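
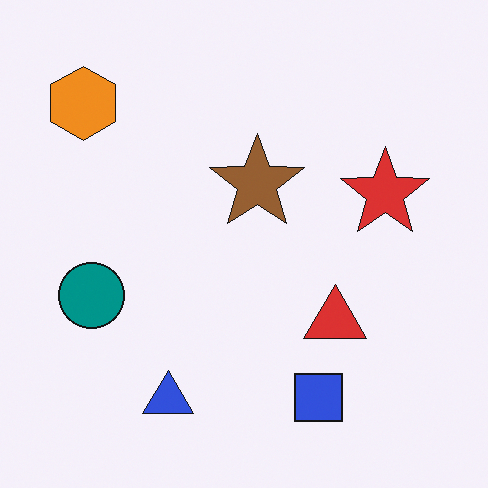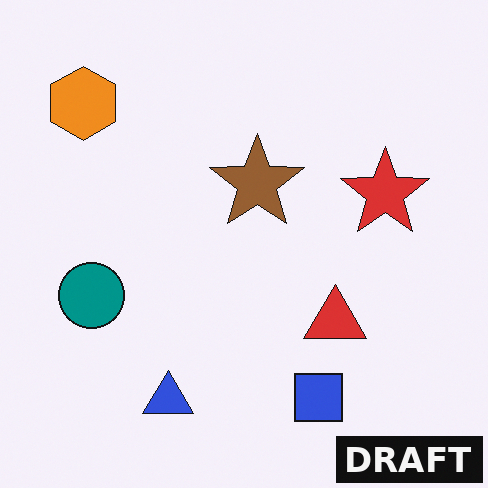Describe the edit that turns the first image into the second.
The image was watermarked with the text "DRAFT" in the lower-right corner.

A dark label reading "DRAFT" appears in the lower-right corner.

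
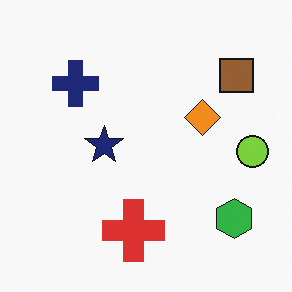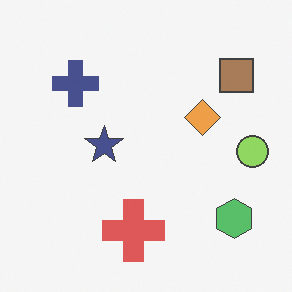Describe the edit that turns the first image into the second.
The second image is the first given slightly reduced contrast.

Tones are pushed toward mid-grey across the whole image — a global contrast change.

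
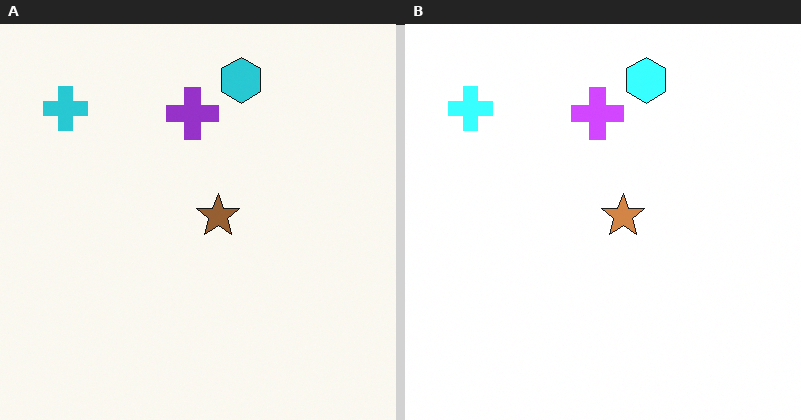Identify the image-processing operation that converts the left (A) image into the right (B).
The transformation is: brightened a lot.

Every pixel — background and shapes alike — is uniformly brightened.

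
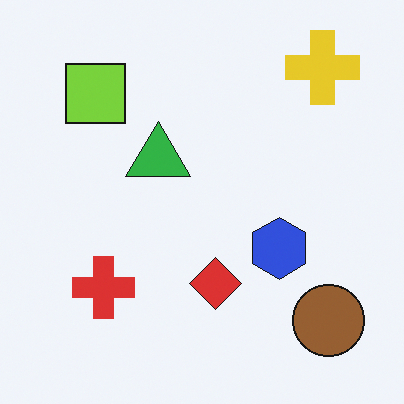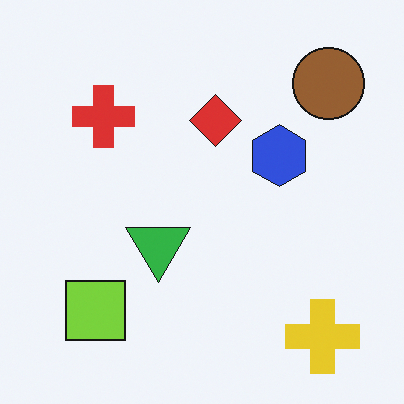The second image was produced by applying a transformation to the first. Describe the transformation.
The image was flipped vertically (top ↔ bottom).

The yellow cross is in the top-right of the first image and the bottom-right of the second — shapes on opposite sides of the horizontal midline have swapped in a mirror flip.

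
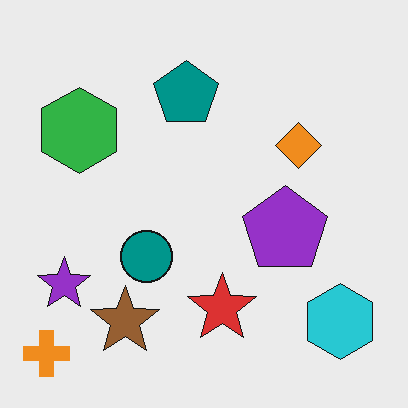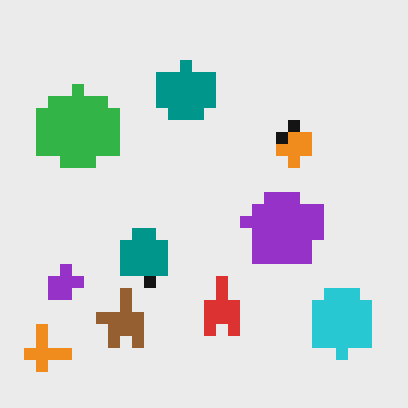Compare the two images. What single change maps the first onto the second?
The second image is the first heavily pixelated into large blocks.

Shapes are reduced to large square blocks; fine edges and outlines are lost — a downscale-then-upscale (mosaic) effect.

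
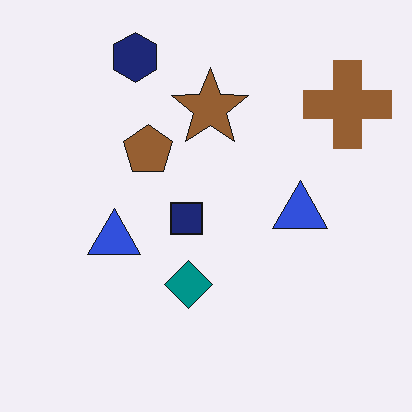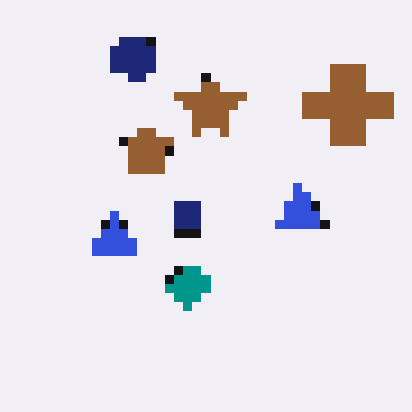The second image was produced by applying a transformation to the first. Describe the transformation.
The second image is the first coarsely pixelated.

Shapes are reduced to large square blocks; fine edges and outlines are lost — a downscale-then-upscale (mosaic) effect.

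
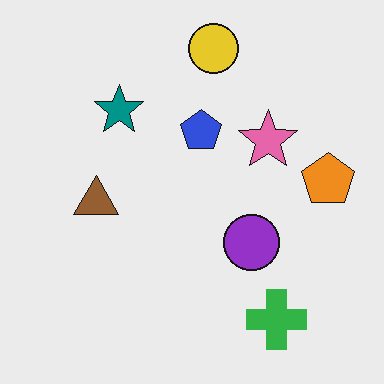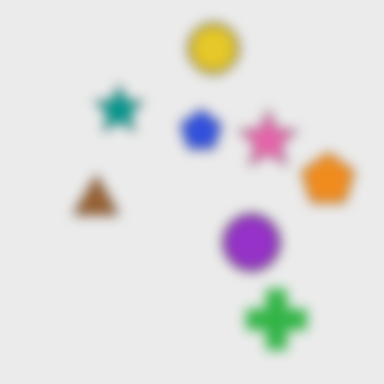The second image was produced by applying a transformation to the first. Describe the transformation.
This is the original image strongly gaussian-blurred.

Shape edges and outlines are uniformly softened across the whole image.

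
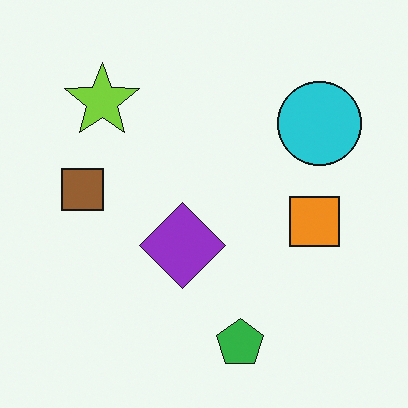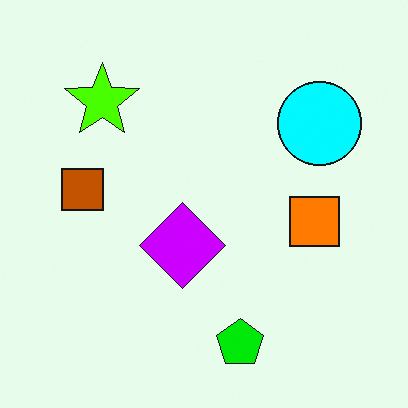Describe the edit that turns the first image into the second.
Heavily oversaturated.

All colors are more vivid — a global saturation change.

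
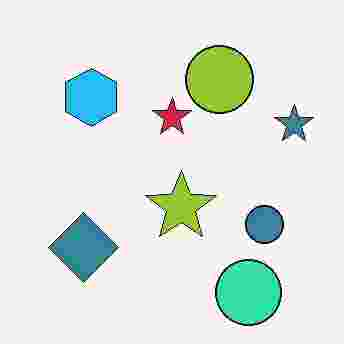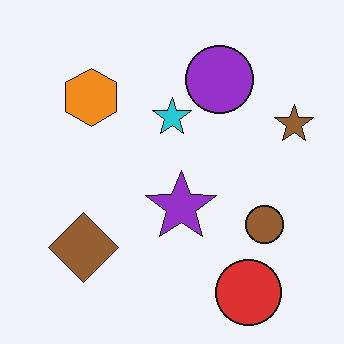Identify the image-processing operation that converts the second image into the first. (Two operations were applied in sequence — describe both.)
Hue-shifted by a large amount, then degraded with heavy JPEG compression.

Every shape's color has rotated by the same amount around the hue wheel — a uniform hue shift. Blocky 8×8 compression artifacts appear around shape edges and the flat background shows ringing — characteristic JPEG degradation.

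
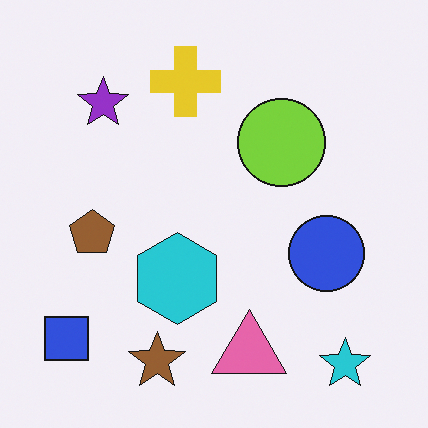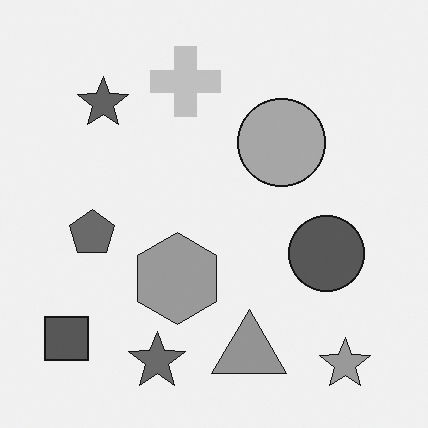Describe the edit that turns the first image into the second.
The image was converted to grayscale.

All color is removed — every shape is now a shade of grey.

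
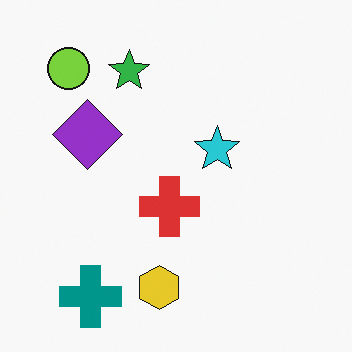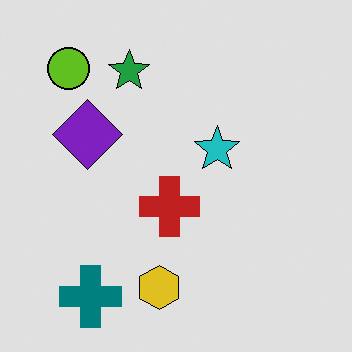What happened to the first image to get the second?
Moderately posterized.

Each flat color has snapped to a coarser quantized level — most visibly, the near-white background has dropped to a flat grey.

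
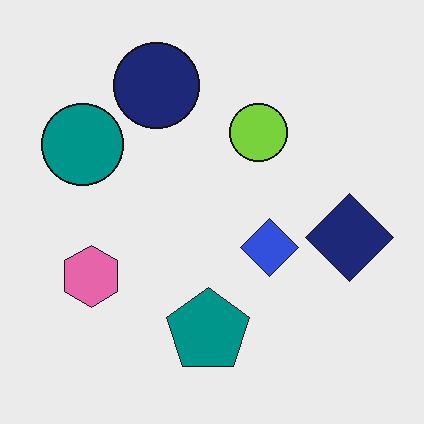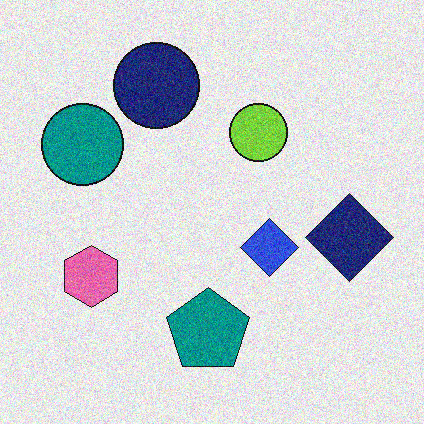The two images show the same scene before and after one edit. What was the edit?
The second image is the first degraded with moderate additive noise.

Random speckle covers the whole image, including the flat background.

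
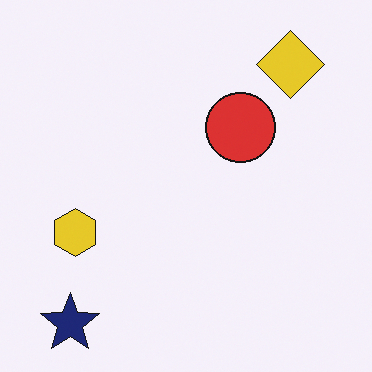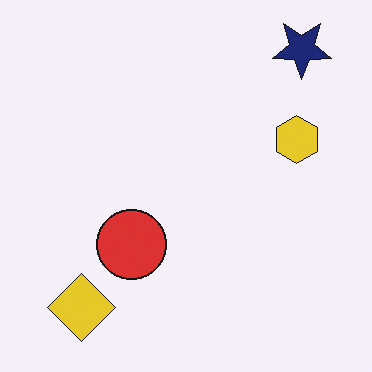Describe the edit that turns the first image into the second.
The transformation is: rotated 180°.

The navy star sits in the bottom-left of the first image and the top-right of the second — consistent with a whole-image 180° rotation.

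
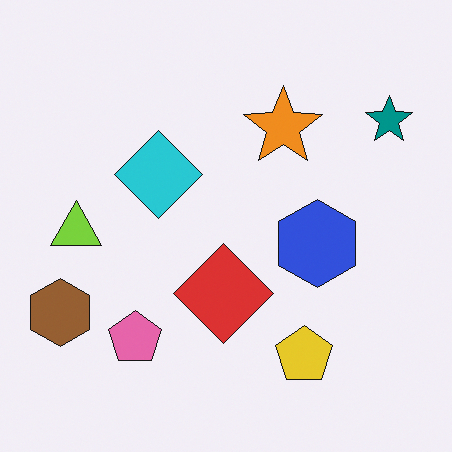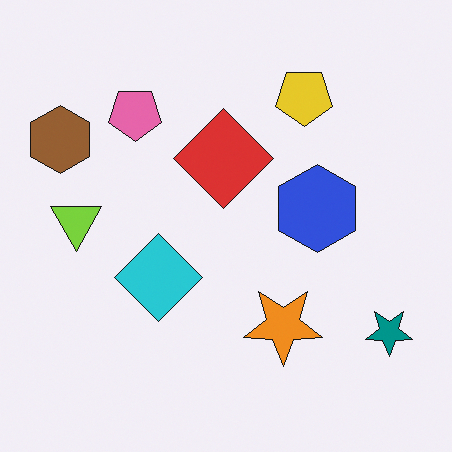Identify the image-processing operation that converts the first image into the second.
The image was flipped vertically (top ↔ bottom).

The yellow pentagon is in the bottom-right of the first image and the top-right of the second — shapes on opposite sides of the horizontal midline have swapped in a mirror flip.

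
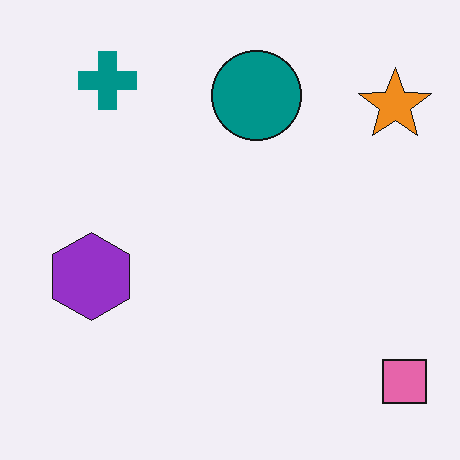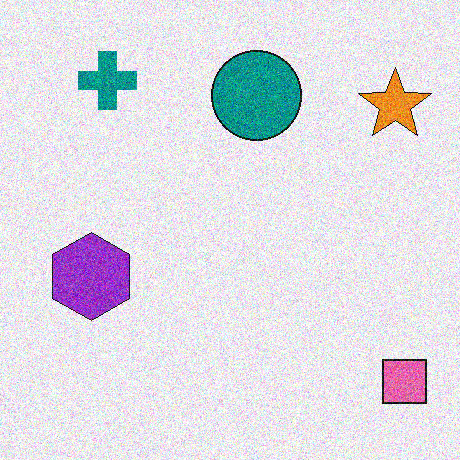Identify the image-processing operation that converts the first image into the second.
Degraded with a thick layer of grain.

Random speckle covers the whole image, including the flat background.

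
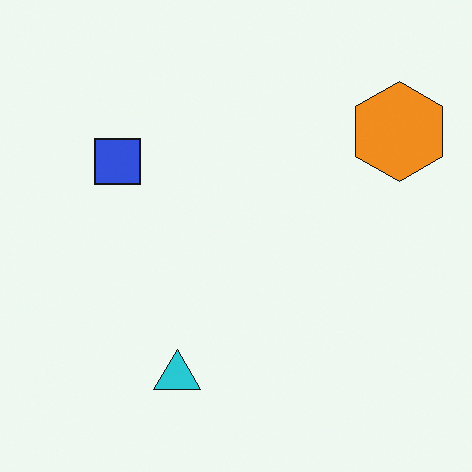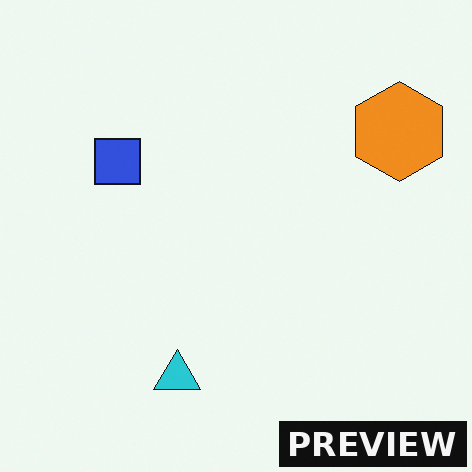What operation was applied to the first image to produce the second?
It was watermarked with the text "PREVIEW" in the lower-right corner.

A dark label reading "PREVIEW" appears in the lower-right corner.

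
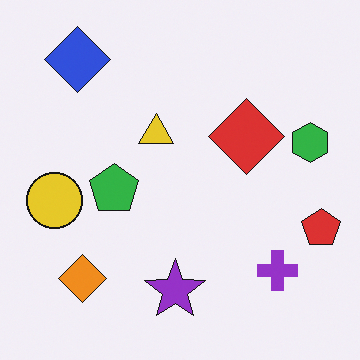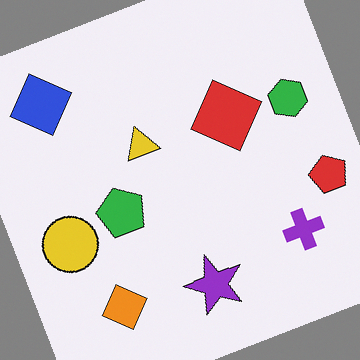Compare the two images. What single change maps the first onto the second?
This is the original image rotated counter-clockwise by a clearly visible amount.

Every shape is tilted by the same angle and the image corners show triangular fill wedges — a whole-image rotation by a non-right angle.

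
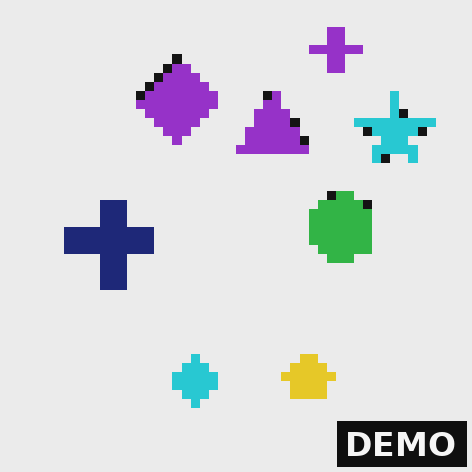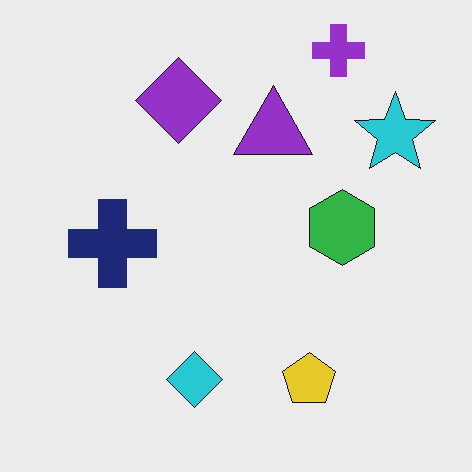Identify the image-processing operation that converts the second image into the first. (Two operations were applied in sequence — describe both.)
The image was coarsely pixelated, then watermarked with the text "DEMO" in the lower-right corner.

Shapes are reduced to large square blocks; fine edges and outlines are lost — a downscale-then-upscale (mosaic) effect. A dark label reading "DEMO" appears in the lower-right corner.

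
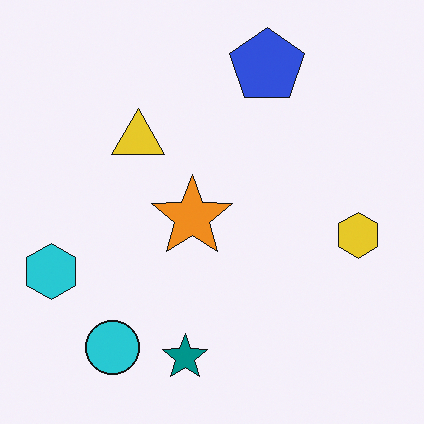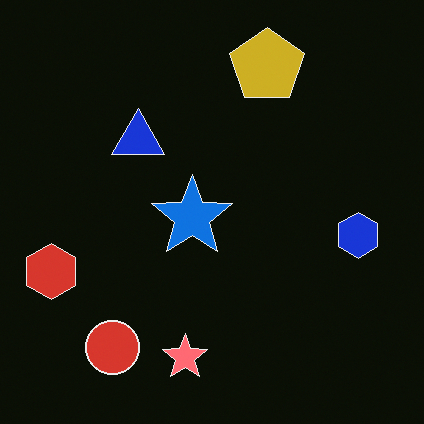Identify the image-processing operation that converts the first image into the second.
It was color-inverted (negative).

The light background has become dark and every shape's color is its complement — a photographic negative.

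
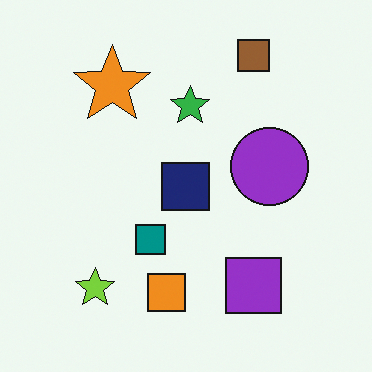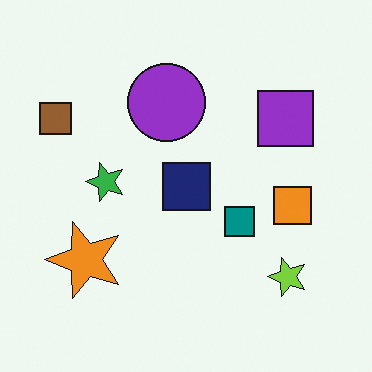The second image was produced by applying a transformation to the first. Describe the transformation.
It was rotated 90° counter-clockwise.

The brown square sits in the top-right of the first image and the top-left of the second — consistent with a whole-image 90° counter-clockwise rotation.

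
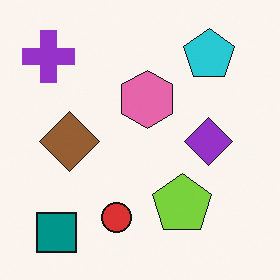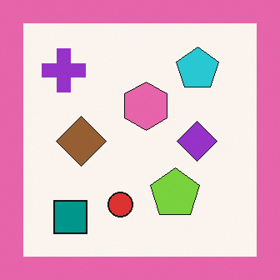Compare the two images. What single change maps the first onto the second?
It was framed with a pink border.

A solid pink frame runs around the edge of the second image, with the content slightly shrunk inside it.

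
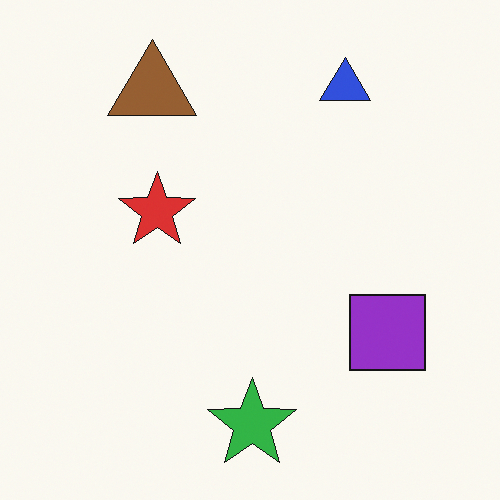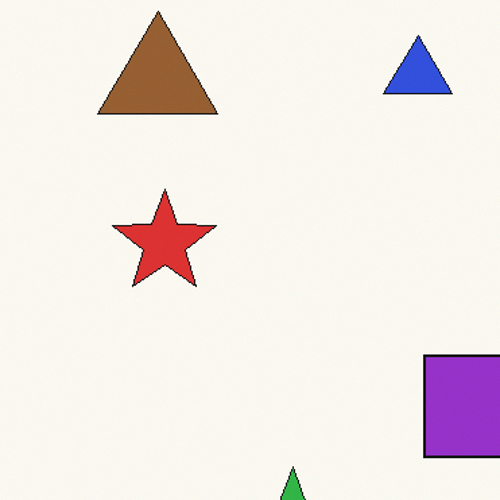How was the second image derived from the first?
The image was cropped slightly and scaled back up.

The visible shapes are larger and the field of view is narrower; shapes near the original edges may be partly or wholly outside the frame — a crop-and-rescale.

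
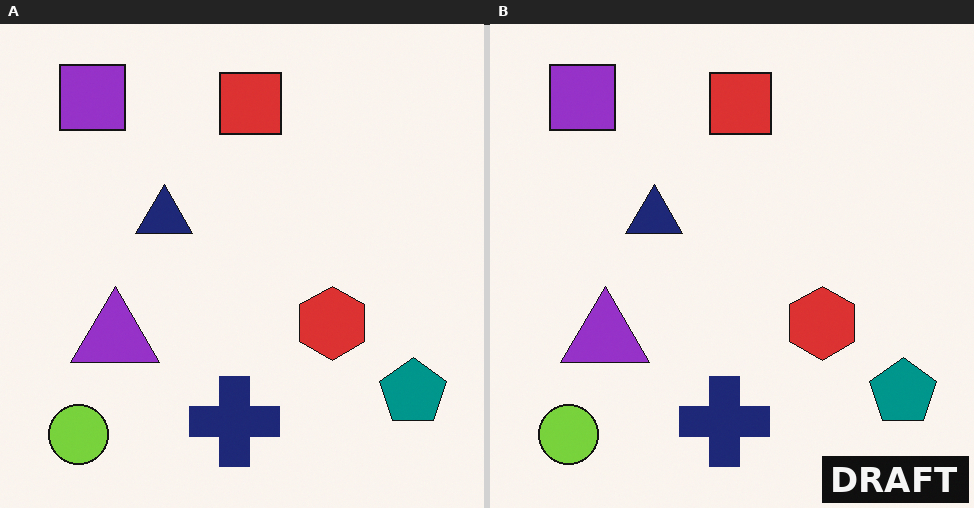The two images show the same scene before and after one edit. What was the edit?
This is the original image watermarked with the text "DRAFT" in the lower-right corner.

A dark label reading "DRAFT" appears in the lower-right corner.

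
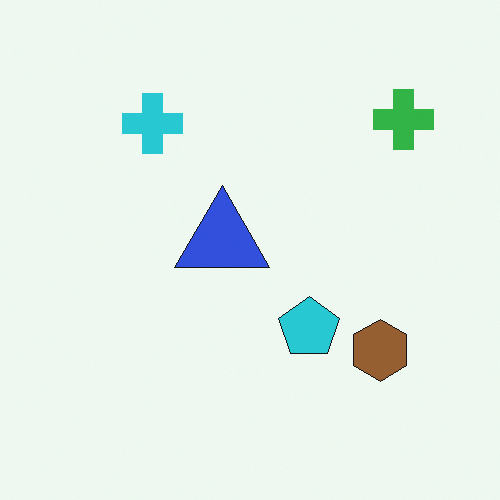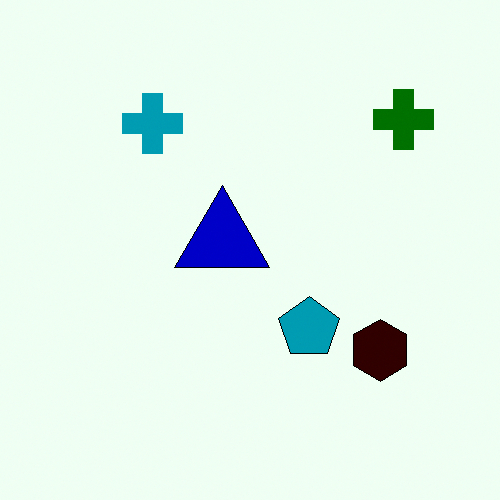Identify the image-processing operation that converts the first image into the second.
The transformation is: given much higher contrast.

Tones are pushed away from mid-grey across the whole image — a global contrast change.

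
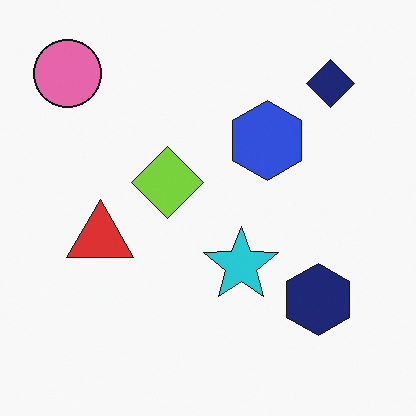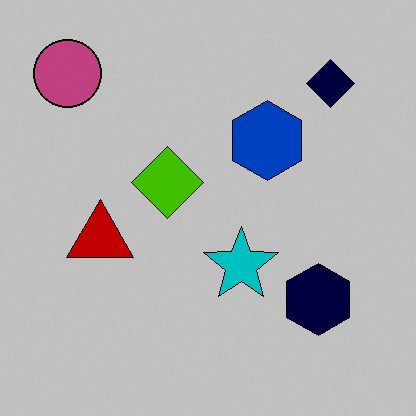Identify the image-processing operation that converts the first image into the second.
The image was aggressively posterized.

Each flat color has snapped to a coarser quantized level — most visibly, the near-white background has dropped to a flat grey.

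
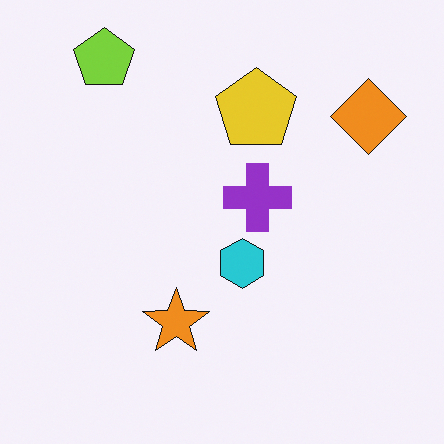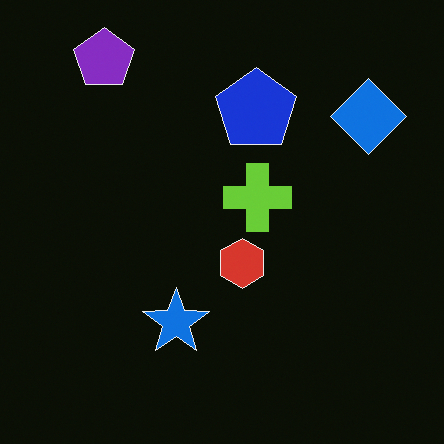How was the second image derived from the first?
This is the original image color-inverted (negative).

The light background has become dark and every shape's color is its complement — a photographic negative.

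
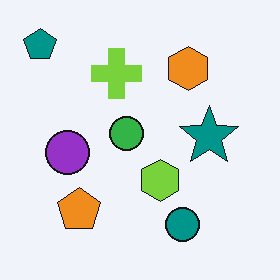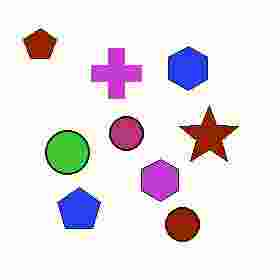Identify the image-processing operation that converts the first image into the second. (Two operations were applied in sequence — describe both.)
Hue-shifted by a large amount, then heavily JPEG-compressed with obvious blocking artifacts.

Every shape's color has rotated by the same amount around the hue wheel — a uniform hue shift. Blocky 8×8 compression artifacts appear around shape edges and the flat background shows ringing — characteristic JPEG degradation.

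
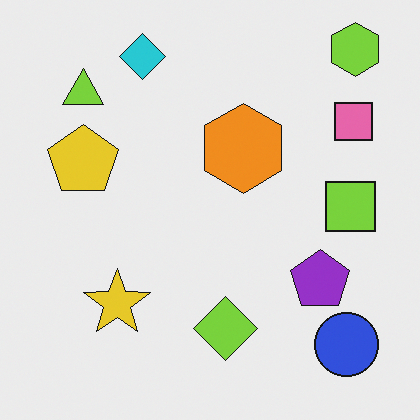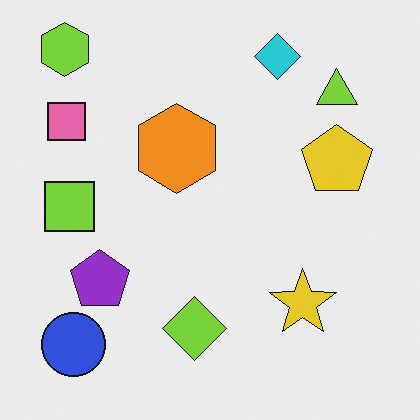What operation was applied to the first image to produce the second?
The transformation is: flipped horizontally (left ↔ right).

The lime hexagon is in the top-right of the first image and the top-left of the second — shapes on opposite sides of the vertical midline have swapped in a mirror flip.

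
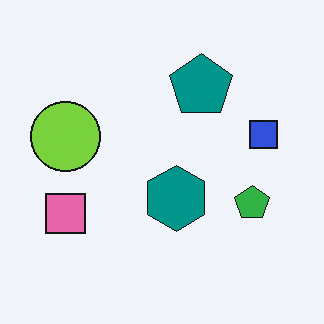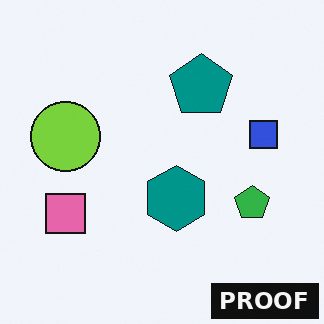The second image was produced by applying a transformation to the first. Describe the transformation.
It was watermarked with the text "PROOF" in the lower-right corner.

A dark label reading "PROOF" appears in the lower-right corner.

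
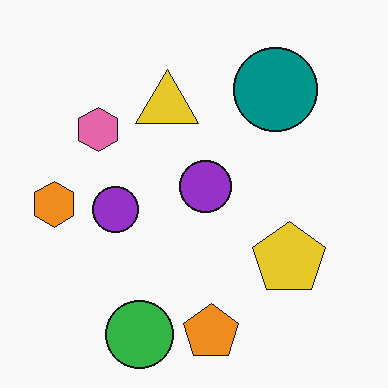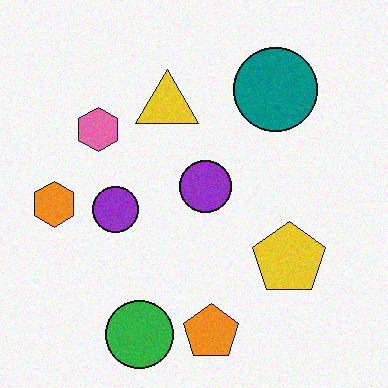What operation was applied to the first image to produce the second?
This is the original image degraded with light additive noise.

Random speckle covers the whole image, including the flat background.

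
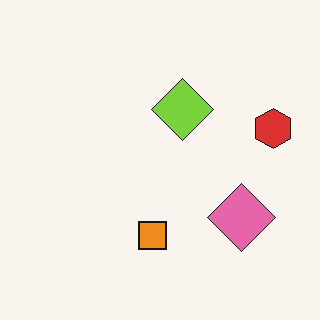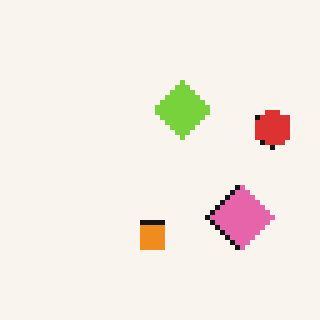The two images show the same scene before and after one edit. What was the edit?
This is the original image mildly pixelated.

Shapes are reduced to large square blocks; fine edges and outlines are lost — a downscale-then-upscale (mosaic) effect.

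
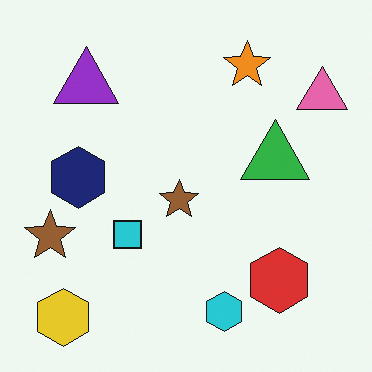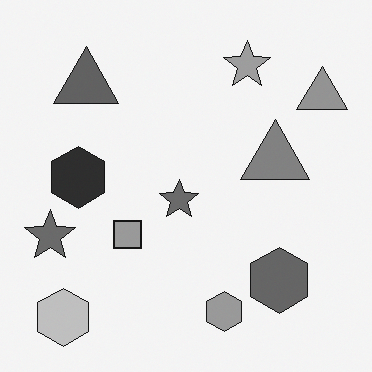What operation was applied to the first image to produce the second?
It was converted to grayscale.

All color is removed — every shape is now a shade of grey.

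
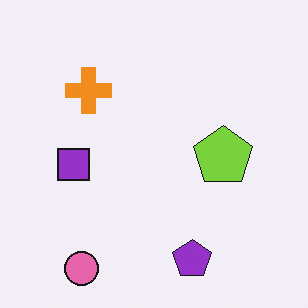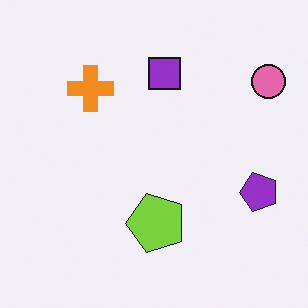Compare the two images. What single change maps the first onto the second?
Transposed (reflected across the top-left ↔ bottom-right diagonal).

Shapes have swapped their row and column positions — what was in the top-right is now in the bottom-left — a diagonal reflection.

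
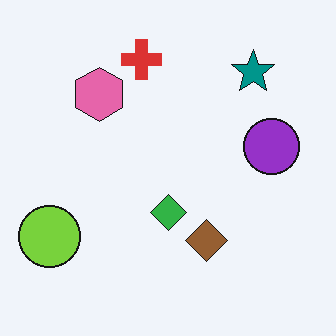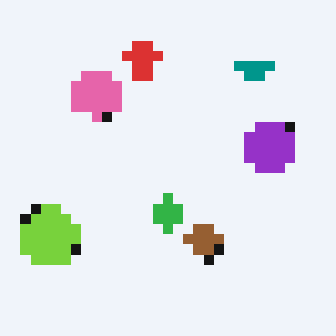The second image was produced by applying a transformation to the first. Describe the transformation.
The second image is the first heavily pixelated into large blocks.

Shapes are reduced to large square blocks; fine edges and outlines are lost — a downscale-then-upscale (mosaic) effect.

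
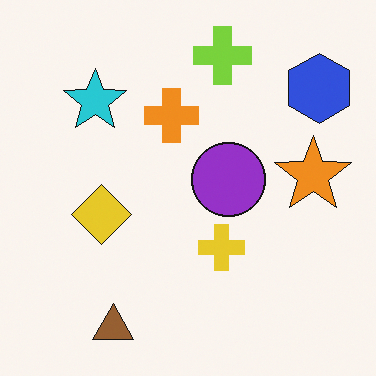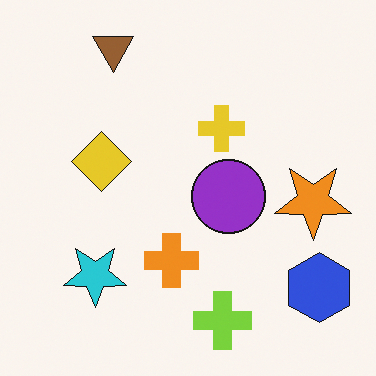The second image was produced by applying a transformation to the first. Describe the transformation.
The second image is the first flipped vertically (top ↔ bottom).

The brown triangle is in the bottom-left of the first image and the top-left of the second — shapes on opposite sides of the horizontal midline have swapped in a mirror flip.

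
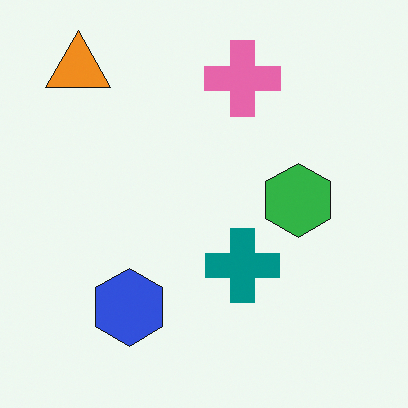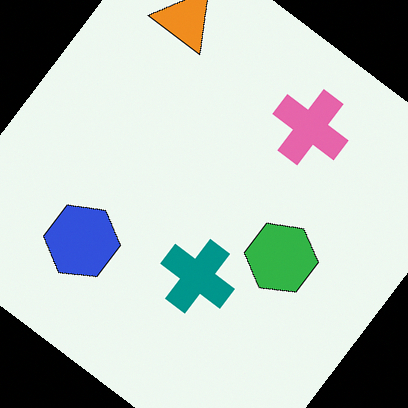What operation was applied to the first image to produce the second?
The second image is the first rotated clockwise by a large amount — several tens of degrees.

Every shape is tilted by the same angle and the image corners show triangular fill wedges — a whole-image rotation by a non-right angle.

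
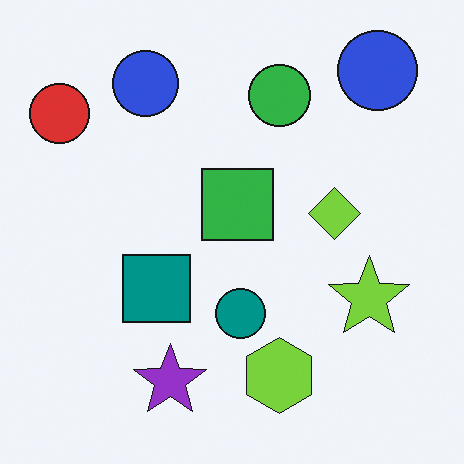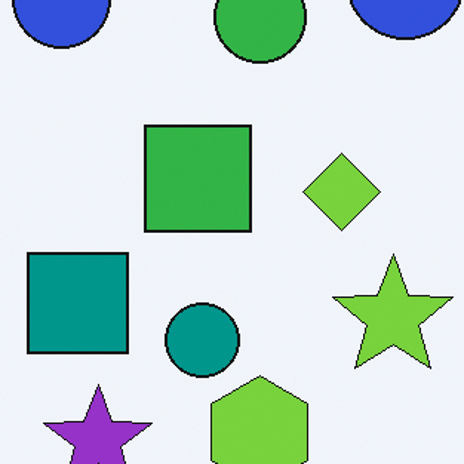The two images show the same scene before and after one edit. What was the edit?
The transformation is: cropped to a modestly smaller region and rescaled.

The visible shapes are larger and the field of view is narrower; shapes near the original edges may be partly or wholly outside the frame — a crop-and-rescale.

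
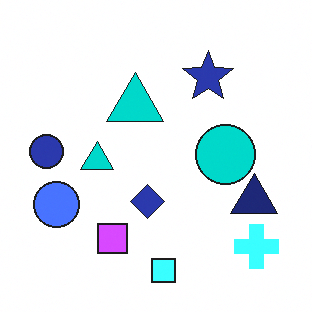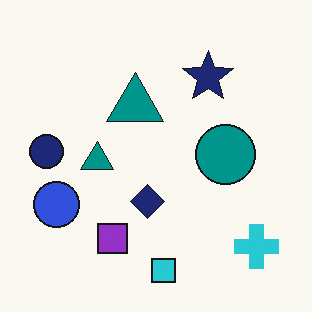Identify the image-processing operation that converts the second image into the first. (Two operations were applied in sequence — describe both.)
The transformation is: brightened a lot, then overlaid with an additional navy triangle.

Every pixel — background and shapes alike — is uniformly brightened. A navy triangle appears in the first image that is absent from the second.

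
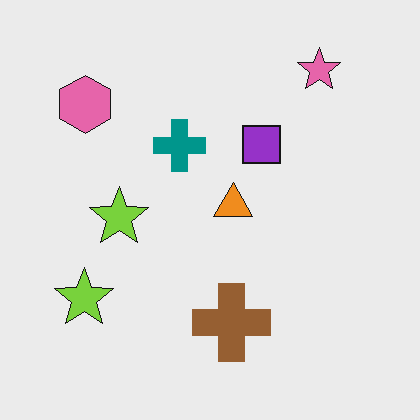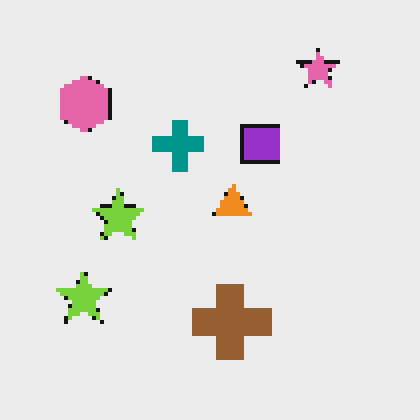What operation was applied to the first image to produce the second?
The second image is the first lightly pixelated (a mild mosaic effect).

Shapes are reduced to large square blocks; fine edges and outlines are lost — a downscale-then-upscale (mosaic) effect.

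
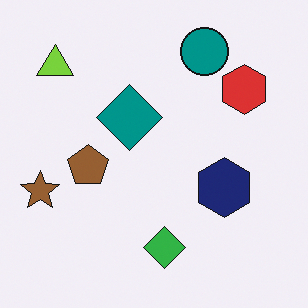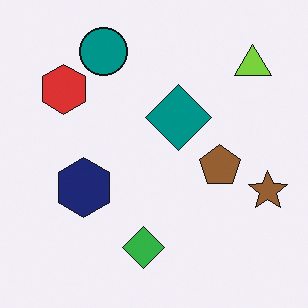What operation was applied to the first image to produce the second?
Flipped horizontally (left ↔ right).

The brown star is in the left of the first image and the right of the second — shapes on opposite sides of the vertical midline have swapped in a mirror flip.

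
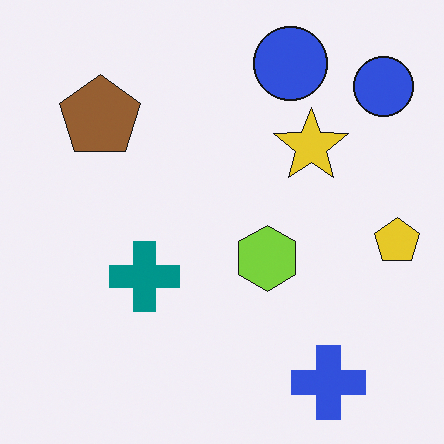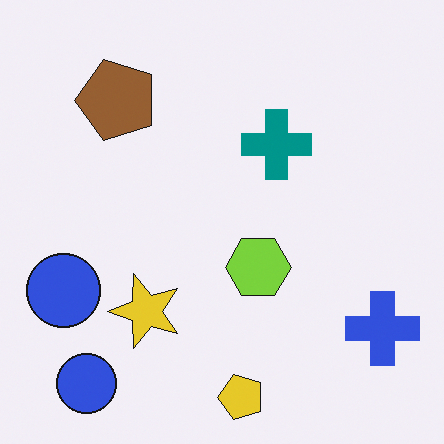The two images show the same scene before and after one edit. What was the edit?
The transformation is: transposed (reflected across the top-left ↔ bottom-right diagonal).

Shapes have swapped their row and column positions — what was in the top-right is now in the bottom-left — a diagonal reflection.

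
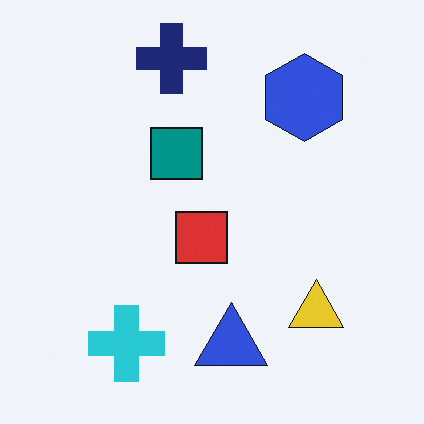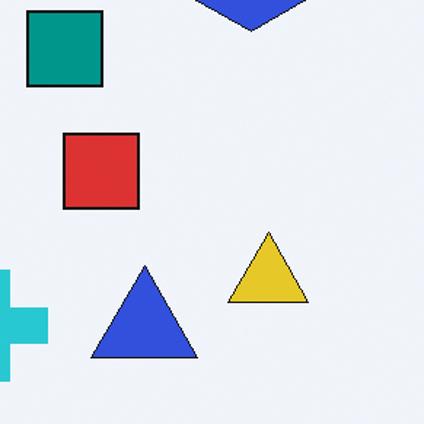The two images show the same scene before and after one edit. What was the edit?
The image was cropped to a modestly smaller region and rescaled.

The visible shapes are larger and the field of view is narrower; shapes near the original edges may be partly or wholly outside the frame — a crop-and-rescale.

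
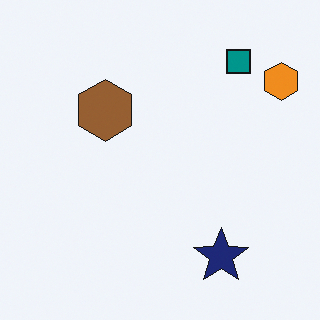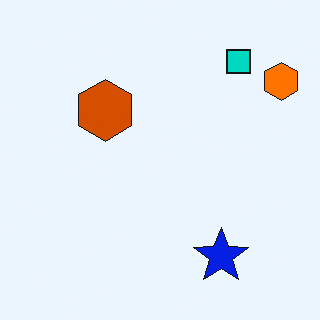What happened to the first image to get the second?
The second image is the first heavily oversaturated.

All colors are more vivid — a global saturation change.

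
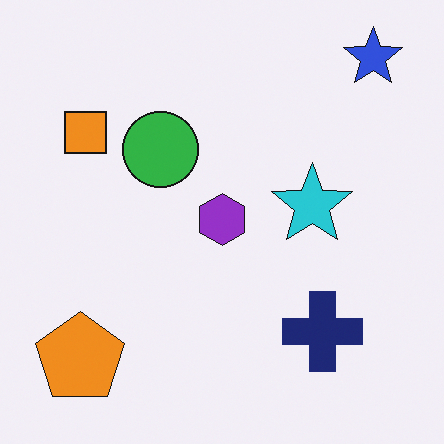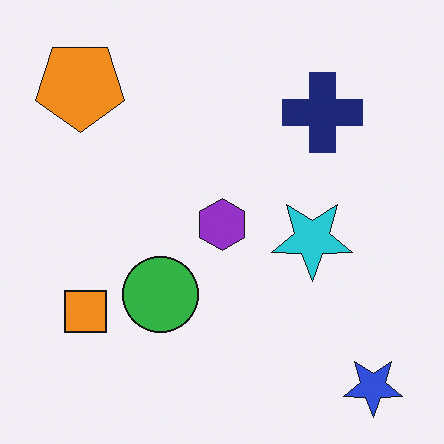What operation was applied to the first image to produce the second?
The transformation is: flipped vertically (top ↔ bottom).

The blue star is in the top-right of the first image and the bottom-right of the second — shapes on opposite sides of the horizontal midline have swapped in a mirror flip.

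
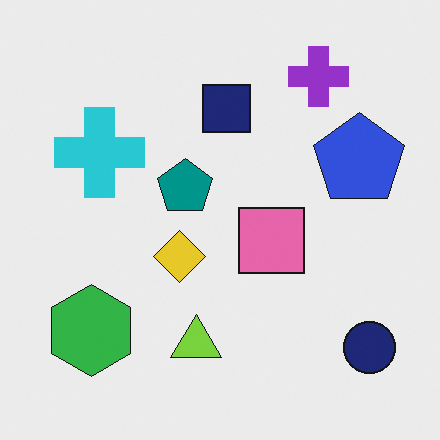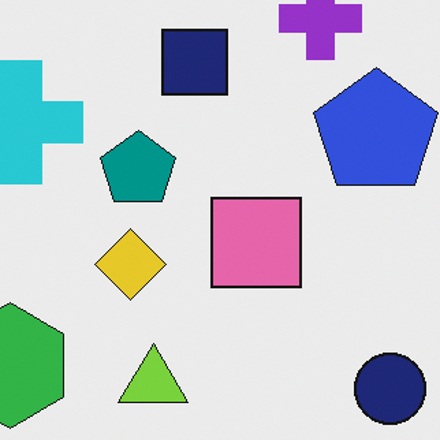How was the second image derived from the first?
This is the original image cropped to a modestly smaller region and rescaled.

The visible shapes are larger and the field of view is narrower; shapes near the original edges may be partly or wholly outside the frame — a crop-and-rescale.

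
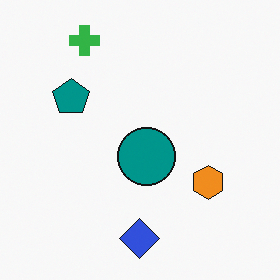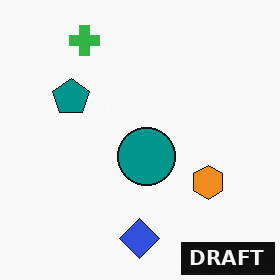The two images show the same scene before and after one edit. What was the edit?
Watermarked with the text "DRAFT" in the lower-right corner.

A dark label reading "DRAFT" appears in the lower-right corner.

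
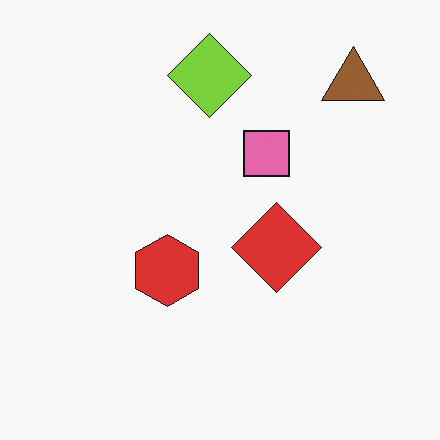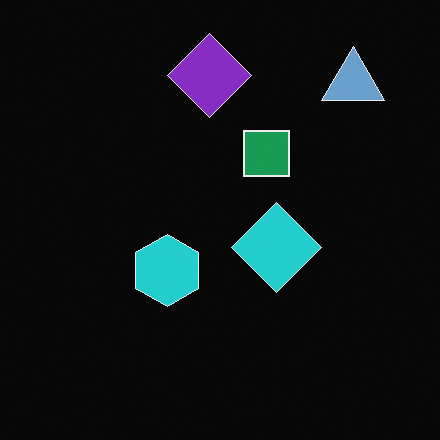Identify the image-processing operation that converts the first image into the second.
Color-inverted (negative).

The light background has become dark and every shape's color is its complement — a photographic negative.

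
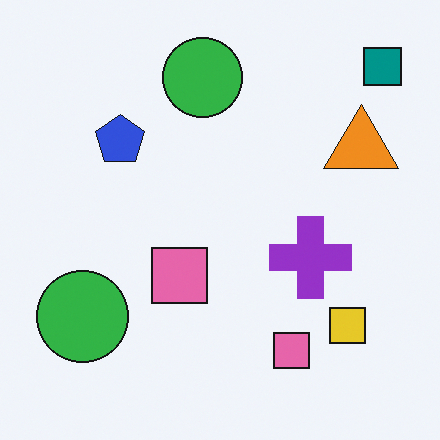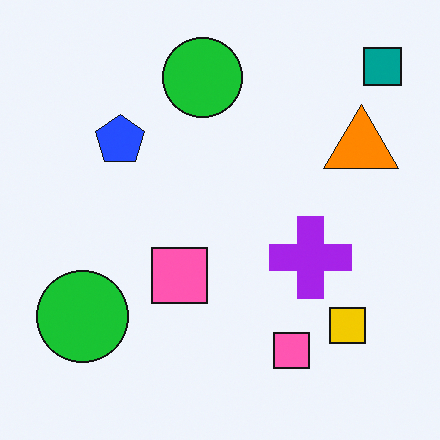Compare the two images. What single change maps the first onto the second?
Slightly oversaturated.

All colors are more vivid — a global saturation change.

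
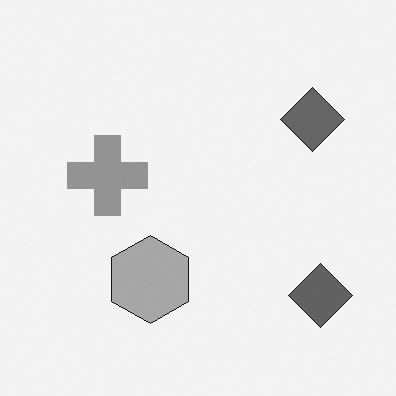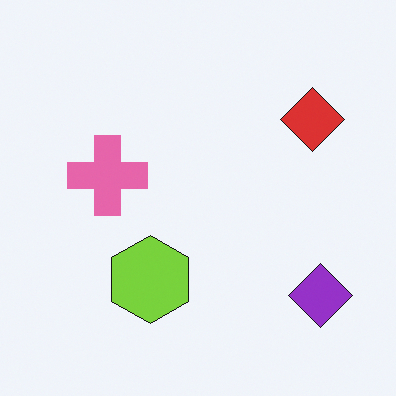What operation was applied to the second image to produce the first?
The image was converted to grayscale.

All color is removed — every shape is now a shade of grey.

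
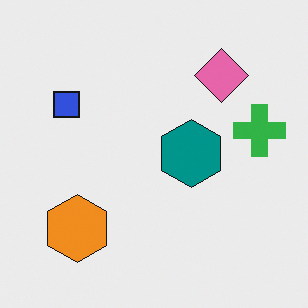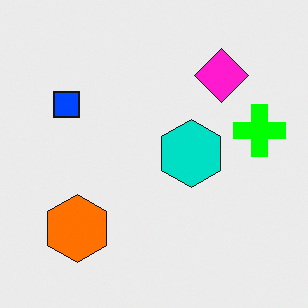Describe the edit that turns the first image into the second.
The image was heavily oversaturated.

All colors are more vivid — a global saturation change.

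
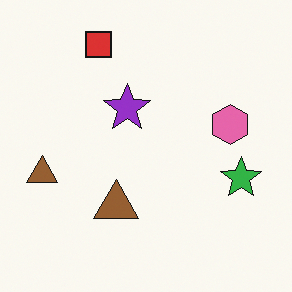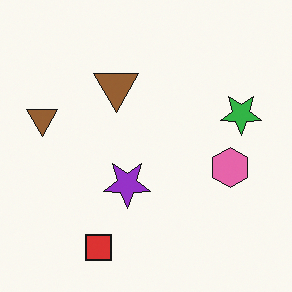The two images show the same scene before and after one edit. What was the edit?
It was flipped vertically (top ↔ bottom).

The red square is in the top of the first image and the bottom of the second — shapes on opposite sides of the horizontal midline have swapped in a mirror flip.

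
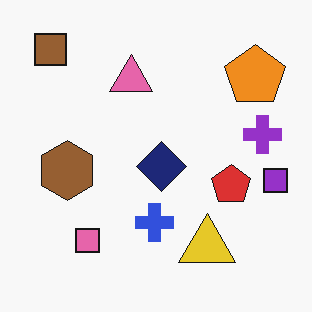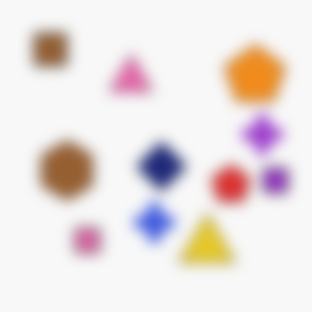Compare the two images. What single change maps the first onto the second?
The second image is the first strongly gaussian-blurred.

Shape edges and outlines are uniformly softened across the whole image.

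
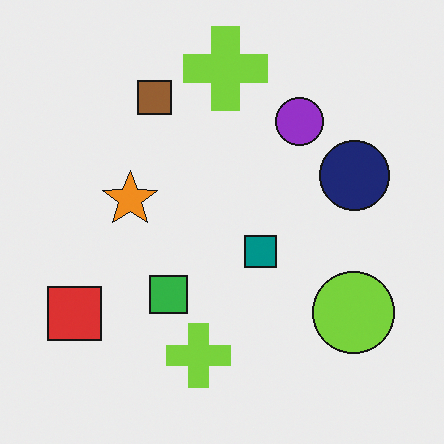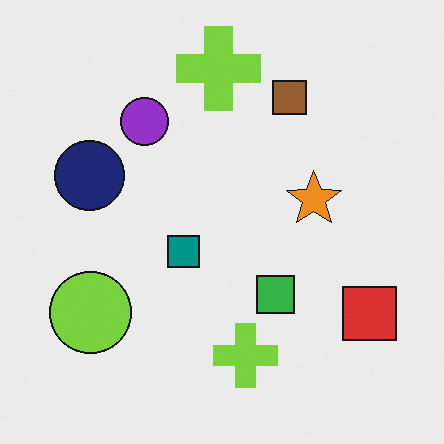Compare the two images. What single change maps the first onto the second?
The second image is the first flipped horizontally (left ↔ right).

The red square is in the bottom-left of the first image and the bottom-right of the second — shapes on opposite sides of the vertical midline have swapped in a mirror flip.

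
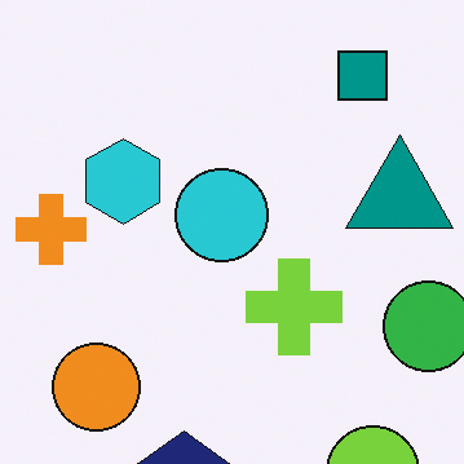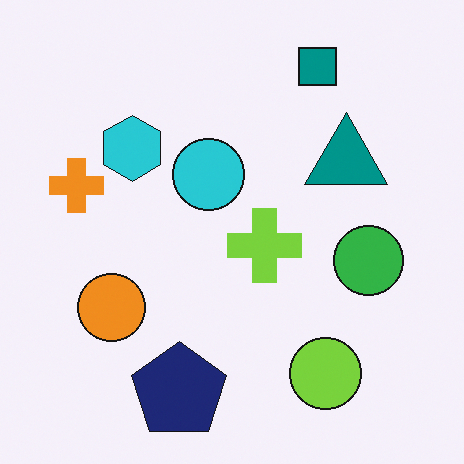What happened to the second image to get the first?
The first image is the second cropped slightly and scaled back up.

The visible shapes are larger and the field of view is narrower; shapes near the original edges may be partly or wholly outside the frame — a crop-and-rescale.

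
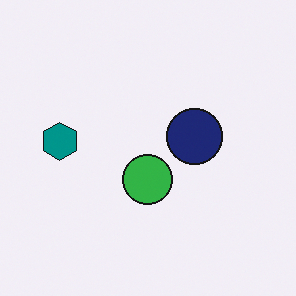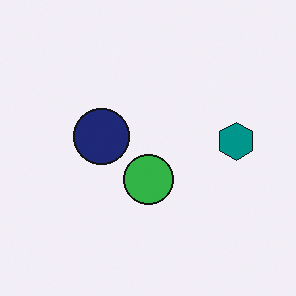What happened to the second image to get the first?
This is the original image flipped horizontally (left ↔ right).

The teal hexagon is in the right of the second image and the left of the first — shapes on opposite sides of the vertical midline have swapped in a mirror flip.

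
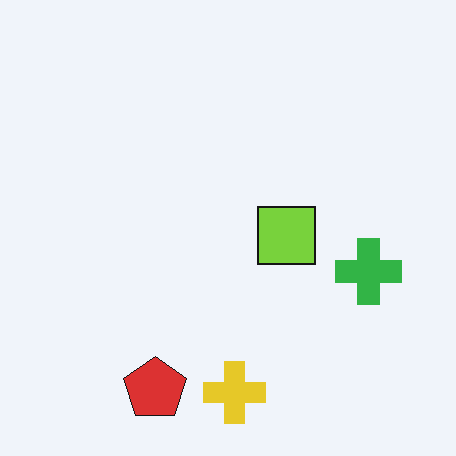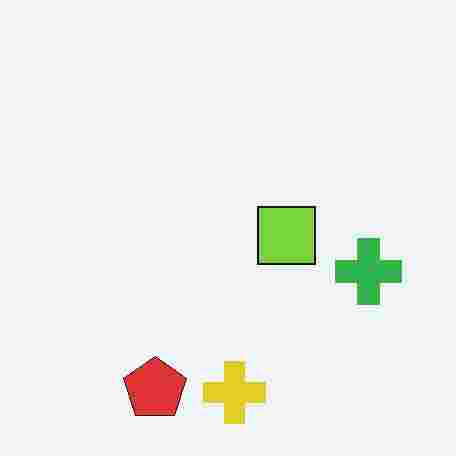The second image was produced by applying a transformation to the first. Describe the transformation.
The transformation is: heavily JPEG-compressed with obvious blocking artifacts.

Blocky 8×8 compression artifacts appear around shape edges and the flat background shows ringing — characteristic JPEG degradation.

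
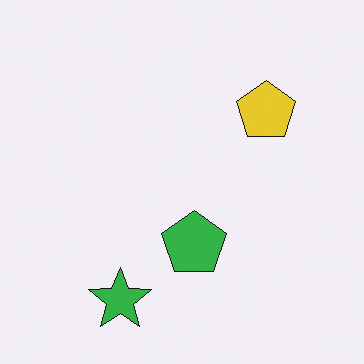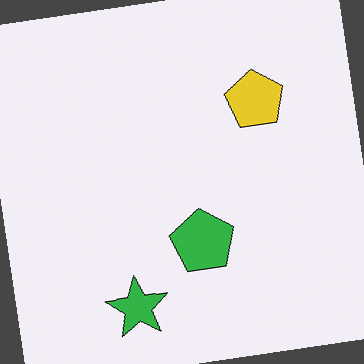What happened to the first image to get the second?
Rotated counter-clockwise by a small amount.

Every shape is tilted by the same angle and the image corners show triangular fill wedges — a whole-image rotation by a non-right angle.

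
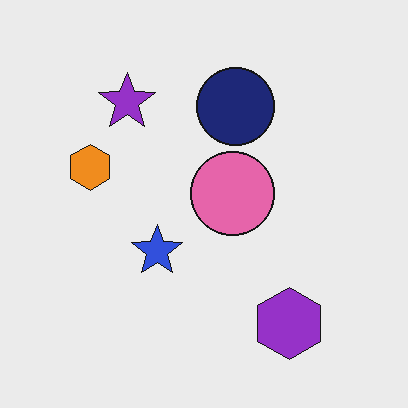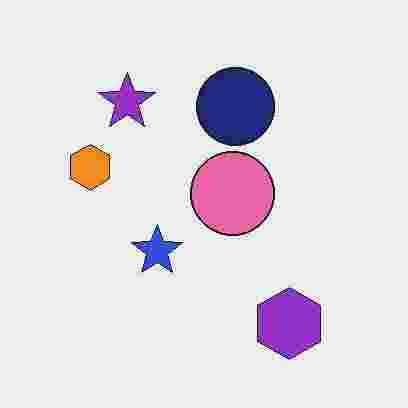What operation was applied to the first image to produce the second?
The transformation is: degraded with heavy JPEG compression.

Blocky 8×8 compression artifacts appear around shape edges and the flat background shows ringing — characteristic JPEG degradation.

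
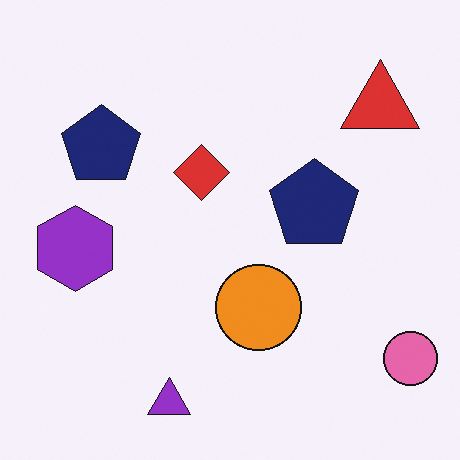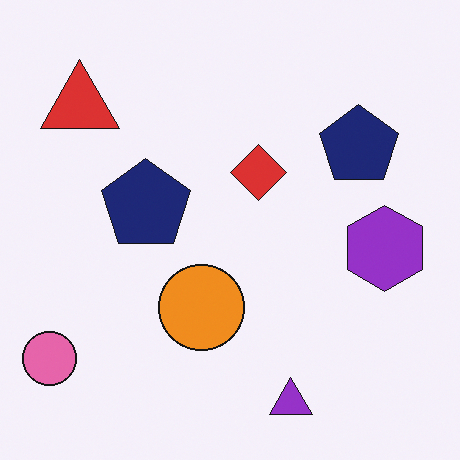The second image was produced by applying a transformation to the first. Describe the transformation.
The image was flipped horizontally (left ↔ right).

The pink circle is in the bottom-right of the first image and the bottom-left of the second — shapes on opposite sides of the vertical midline have swapped in a mirror flip.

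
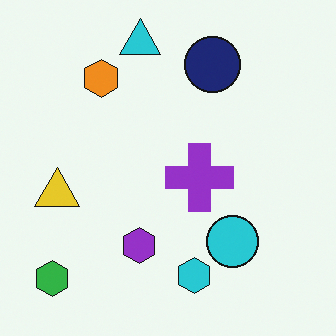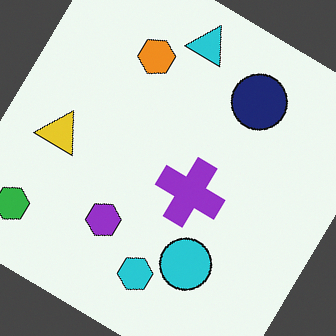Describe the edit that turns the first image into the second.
It was rotated clockwise by a large amount — several tens of degrees.

Every shape is tilted by the same angle and the image corners show triangular fill wedges — a whole-image rotation by a non-right angle.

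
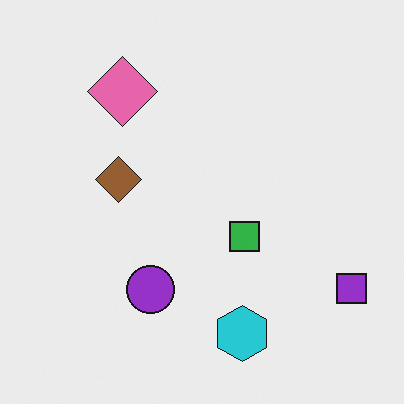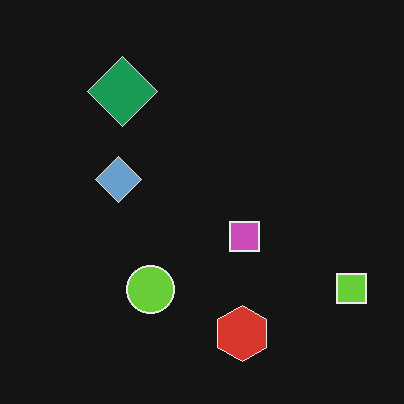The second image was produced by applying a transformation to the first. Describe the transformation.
This is the original image color-inverted (negative).

The light background has become dark and every shape's color is its complement — a photographic negative.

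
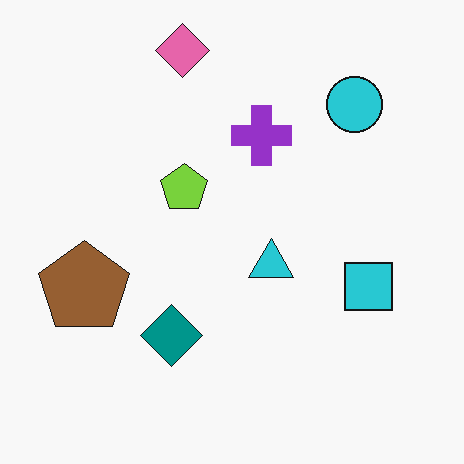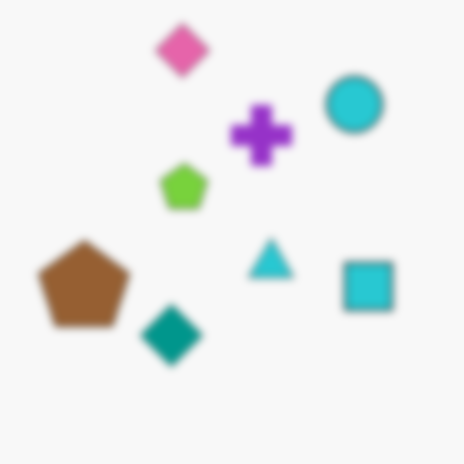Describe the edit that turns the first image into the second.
Moderately blurred.

Shape edges and outlines are uniformly softened across the whole image.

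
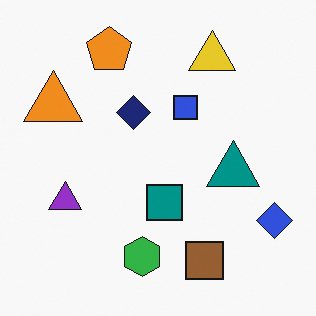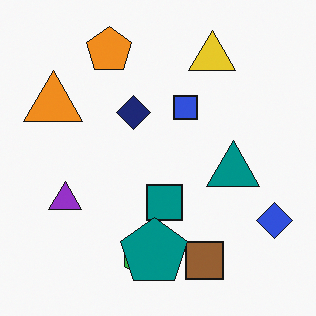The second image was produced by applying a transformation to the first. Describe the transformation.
This is the original image overlaid with an additional teal pentagon.

A teal pentagon appears in the second image that is absent from the first.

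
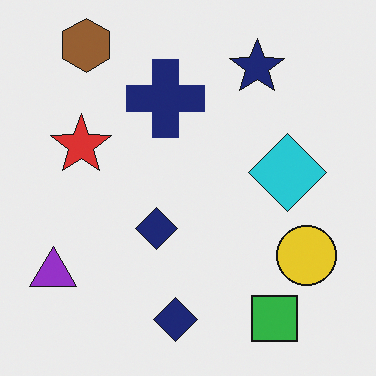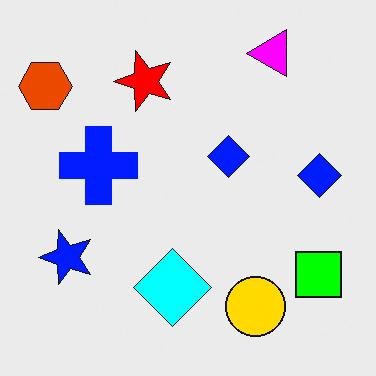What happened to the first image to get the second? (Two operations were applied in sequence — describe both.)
The image was transposed (reflected across the top-left ↔ bottom-right diagonal), then made much more vivid (saturation change).

Shapes have swapped their row and column positions — what was in the top-right is now in the bottom-left — a diagonal reflection. All colors are more vivid — a global saturation change.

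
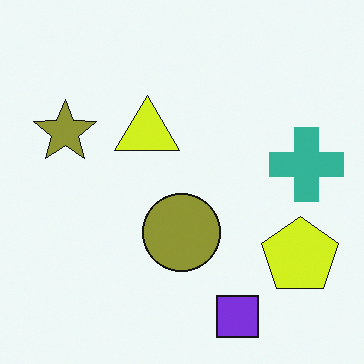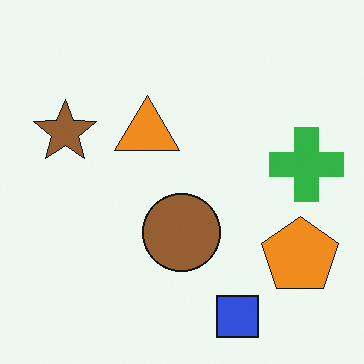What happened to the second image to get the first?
The transformation is: hue-shifted slightly.

Every shape's color has rotated by the same amount around the hue wheel — a uniform hue shift.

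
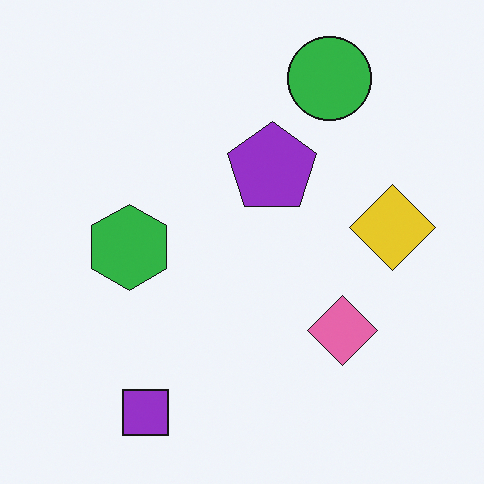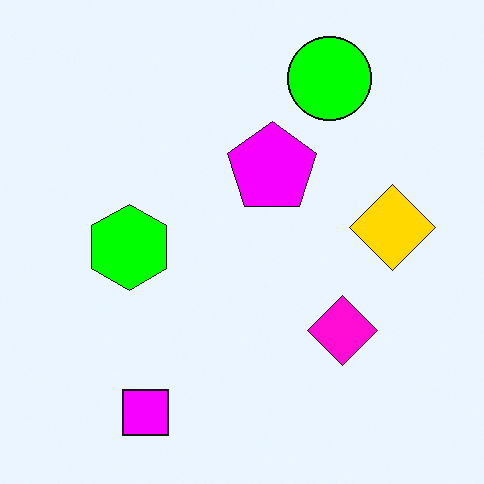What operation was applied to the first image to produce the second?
It was heavily oversaturated.

All colors are more vivid — a global saturation change.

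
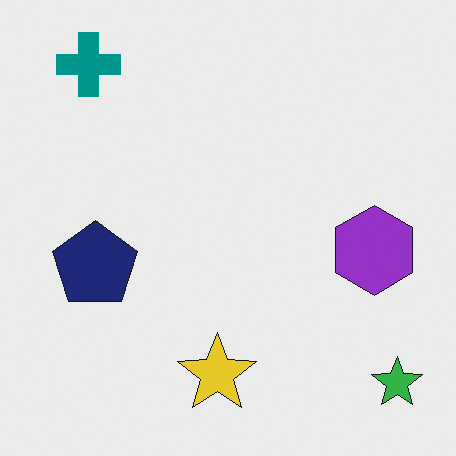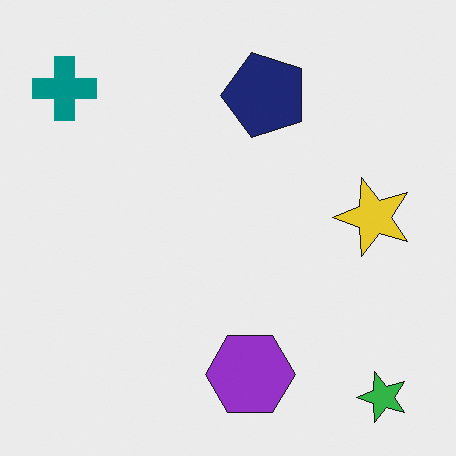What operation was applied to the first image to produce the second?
Transposed (reflected across the top-left ↔ bottom-right diagonal).

Shapes have swapped their row and column positions — what was in the top-right is now in the bottom-left — a diagonal reflection.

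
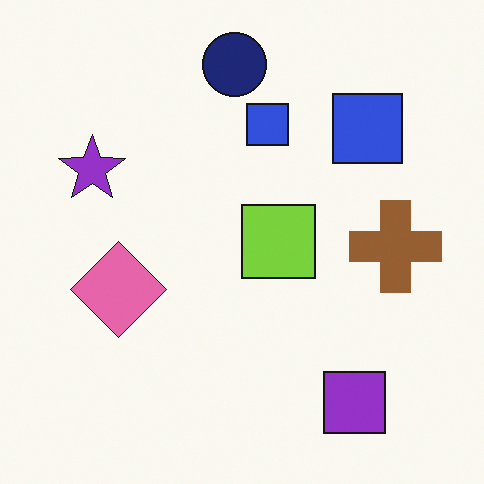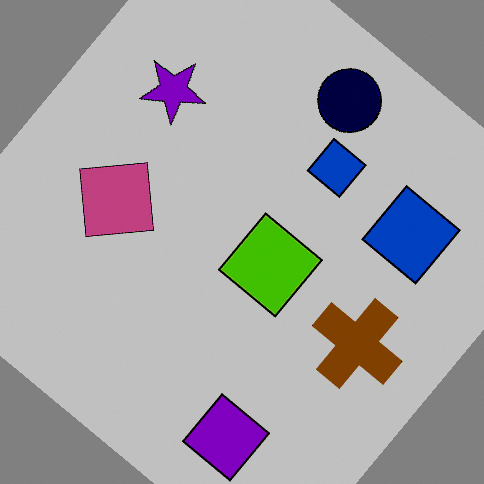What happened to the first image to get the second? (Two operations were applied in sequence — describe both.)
This is the original image rotated clockwise by a large amount — several tens of degrees, then aggressively posterized.

Every shape is tilted by the same angle and the image corners show triangular fill wedges — a whole-image rotation by a non-right angle. Each flat color has snapped to a coarser quantized level — most visibly, the near-white background has dropped to a flat grey.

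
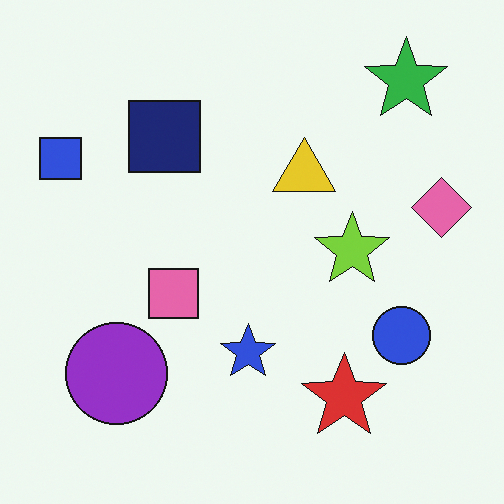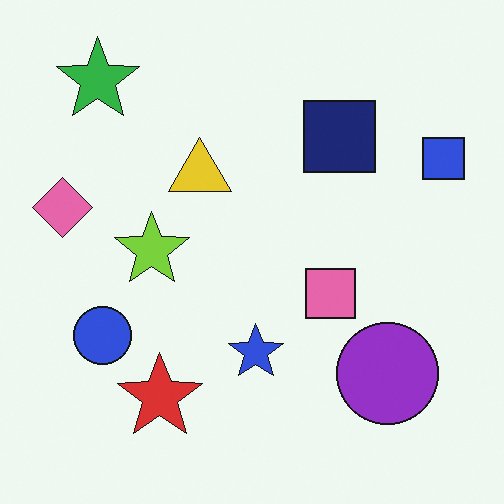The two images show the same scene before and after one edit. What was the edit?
The transformation is: flipped horizontally (left ↔ right).

The blue square is in the top-left of the first image and the top-right of the second — shapes on opposite sides of the vertical midline have swapped in a mirror flip.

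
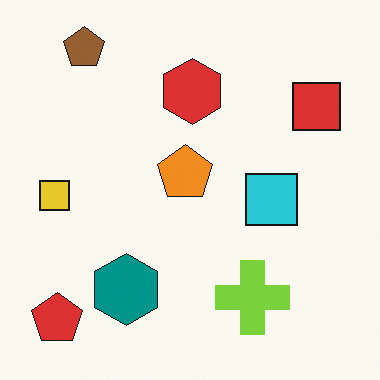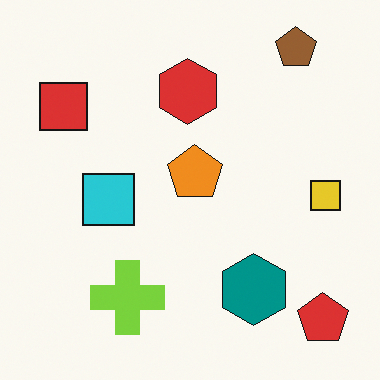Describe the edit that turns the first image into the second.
The second image is the first flipped horizontally (left ↔ right).

The yellow square is in the left of the first image and the right of the second — shapes on opposite sides of the vertical midline have swapped in a mirror flip.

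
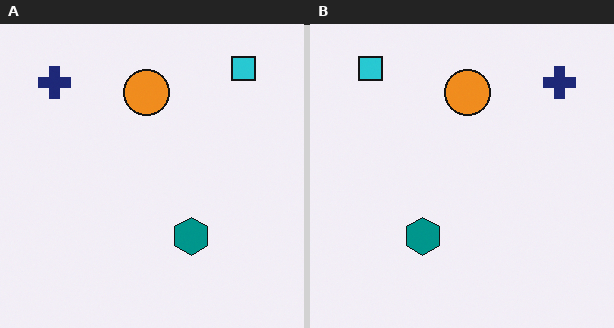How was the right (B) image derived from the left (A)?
It was flipped horizontally (left ↔ right).

The navy cross is in the top-left of the left (A) image and the top-right of the right (B) — shapes on opposite sides of the vertical midline have swapped in a mirror flip.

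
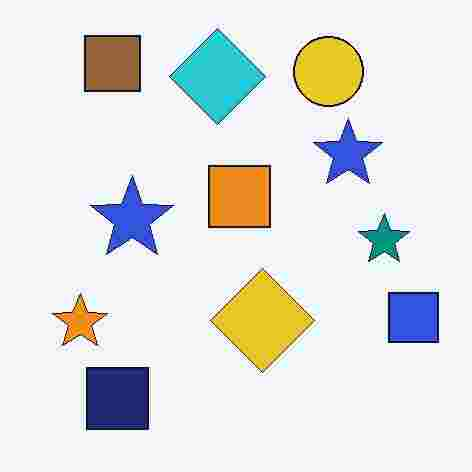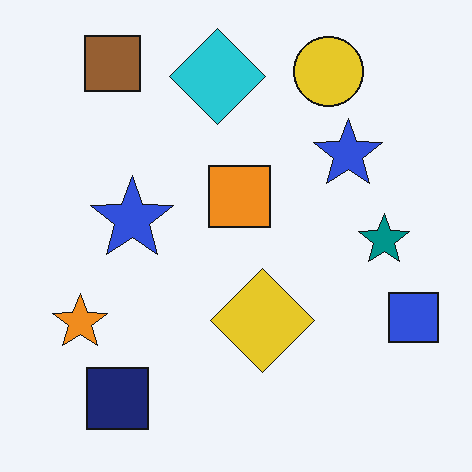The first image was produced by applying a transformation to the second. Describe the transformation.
The first image is the second degraded with heavy JPEG compression.

Blocky 8×8 compression artifacts appear around shape edges and the flat background shows ringing — characteristic JPEG degradation.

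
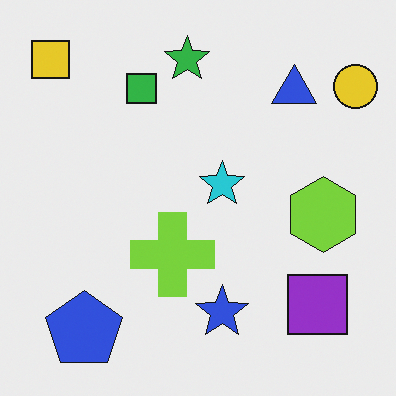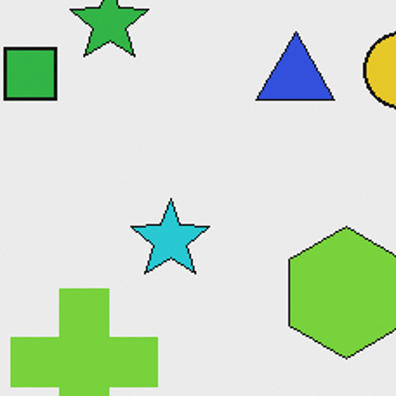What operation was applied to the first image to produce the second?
The transformation is: cropped to a noticeably smaller region and rescaled.

The visible shapes are larger and the field of view is narrower; shapes near the original edges may be partly or wholly outside the frame — a crop-and-rescale.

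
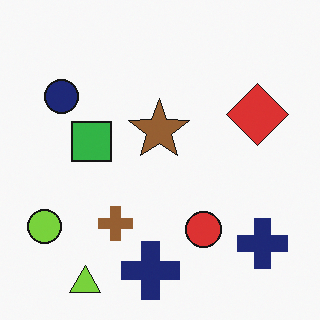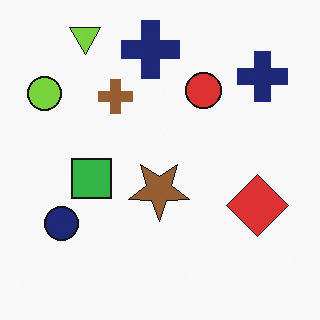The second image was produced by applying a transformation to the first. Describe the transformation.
The second image is the first flipped vertically (top ↔ bottom).

The lime triangle is in the bottom-left of the first image and the top-left of the second — shapes on opposite sides of the horizontal midline have swapped in a mirror flip.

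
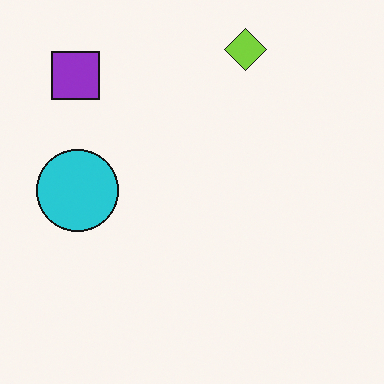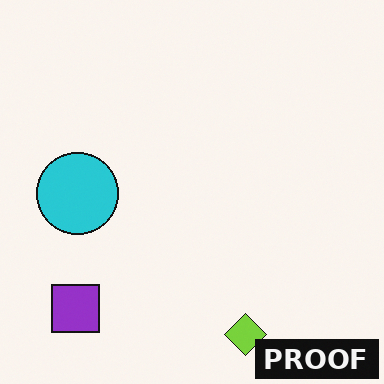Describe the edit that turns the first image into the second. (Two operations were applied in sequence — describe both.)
The second image is the first flipped vertically (top ↔ bottom), then watermarked with the text "PROOF" in the lower-right corner.

The lime diamond is in the top of the first image and the bottom of the second — shapes on opposite sides of the horizontal midline have swapped in a mirror flip. A dark label reading "PROOF" appears in the lower-right corner.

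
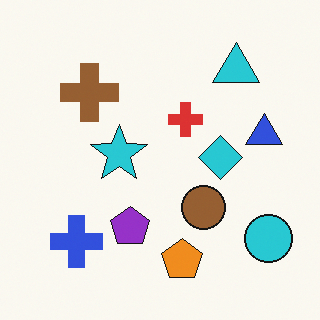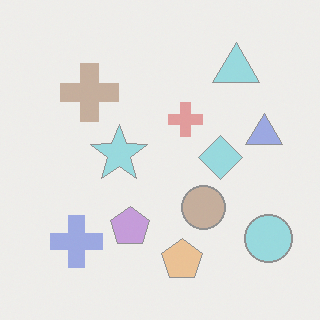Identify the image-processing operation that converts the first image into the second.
This is the original image given much lower contrast.

Tones are pushed toward mid-grey across the whole image — a global contrast change.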